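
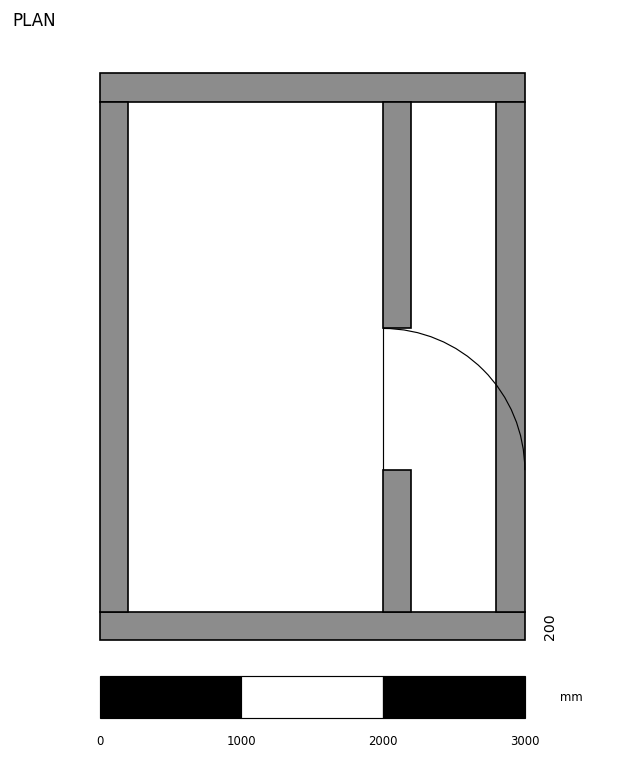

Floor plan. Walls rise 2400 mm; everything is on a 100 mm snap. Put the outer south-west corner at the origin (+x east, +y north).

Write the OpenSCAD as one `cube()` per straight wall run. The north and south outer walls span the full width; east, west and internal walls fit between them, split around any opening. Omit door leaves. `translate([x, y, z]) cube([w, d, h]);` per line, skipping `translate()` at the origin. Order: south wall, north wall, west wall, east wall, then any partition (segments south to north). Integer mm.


cube([3000, 200, 2400]);
translate([0, 3800, 0]) cube([3000, 200, 2400]);
translate([0, 200, 0]) cube([200, 3600, 2400]);
translate([2800, 200, 0]) cube([200, 3600, 2400]);
translate([2000, 200, 0]) cube([200, 1000, 2400]);
translate([2000, 2200, 0]) cube([200, 1600, 2400]);


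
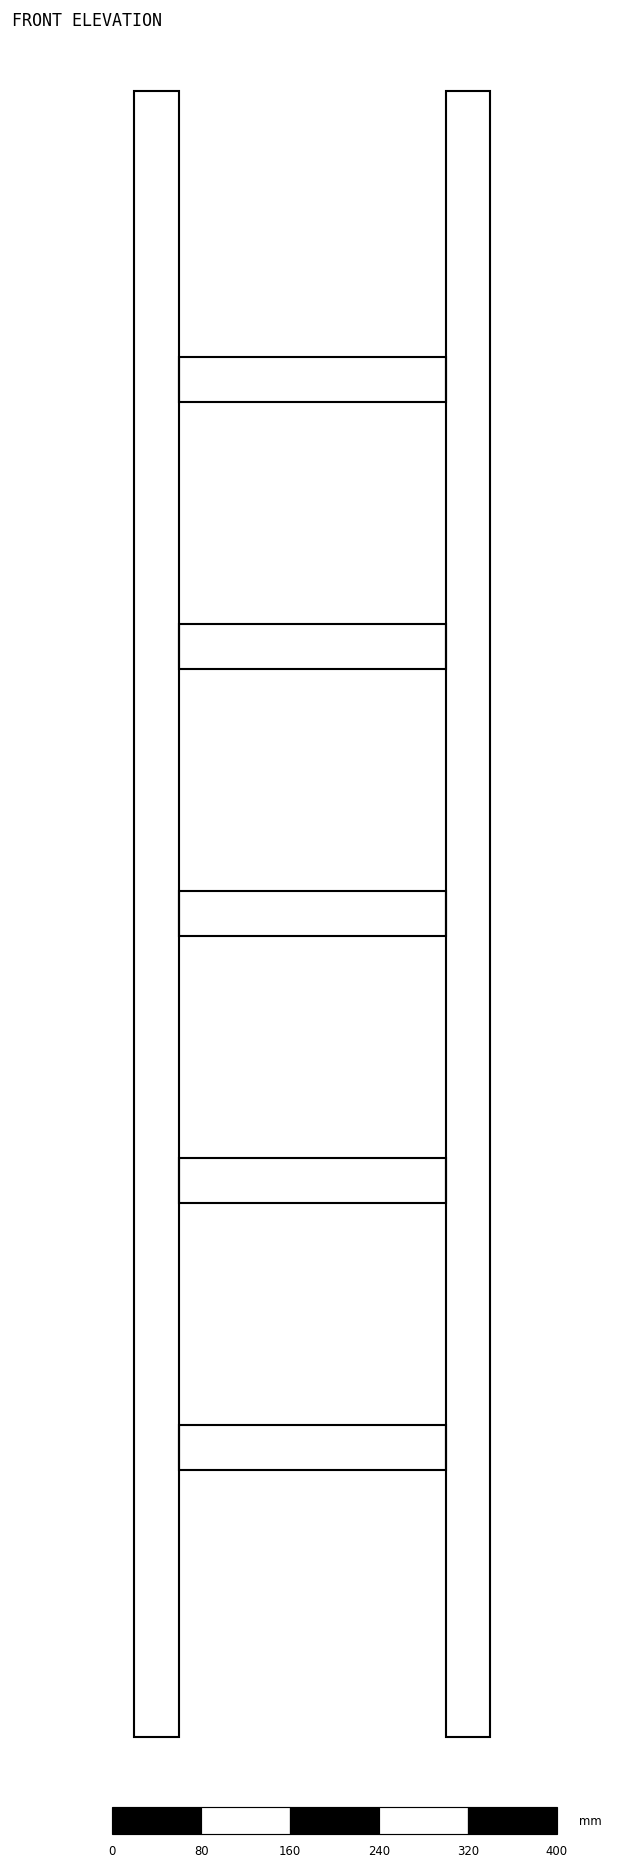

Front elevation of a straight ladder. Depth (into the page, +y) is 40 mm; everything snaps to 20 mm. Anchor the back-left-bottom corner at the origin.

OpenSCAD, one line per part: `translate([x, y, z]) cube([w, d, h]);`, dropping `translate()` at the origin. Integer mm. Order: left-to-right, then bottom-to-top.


cube([40, 40, 1480]);
translate([40, 0, 240]) cube([240, 40, 40]);
translate([40, 0, 480]) cube([240, 40, 40]);
translate([40, 0, 720]) cube([240, 40, 40]);
translate([40, 0, 960]) cube([240, 40, 40]);
translate([40, 0, 1200]) cube([240, 40, 40]);
translate([280, 0, 0]) cube([40, 40, 1480]);


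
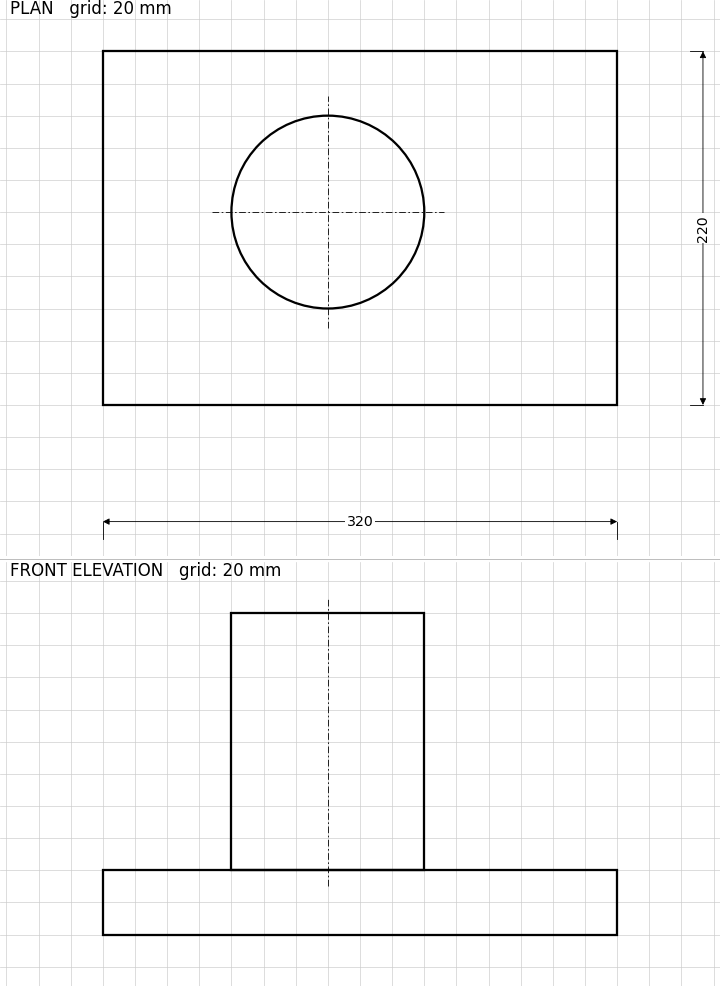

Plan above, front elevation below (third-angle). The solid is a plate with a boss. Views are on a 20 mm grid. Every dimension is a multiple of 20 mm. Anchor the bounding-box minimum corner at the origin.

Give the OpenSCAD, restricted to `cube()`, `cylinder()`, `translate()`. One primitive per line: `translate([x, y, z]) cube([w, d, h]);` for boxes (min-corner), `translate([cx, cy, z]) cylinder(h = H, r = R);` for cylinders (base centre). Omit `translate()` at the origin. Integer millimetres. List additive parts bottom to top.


cube([320, 220, 40]);
translate([140, 120, 40]) cylinder(h = 160, r = 60);


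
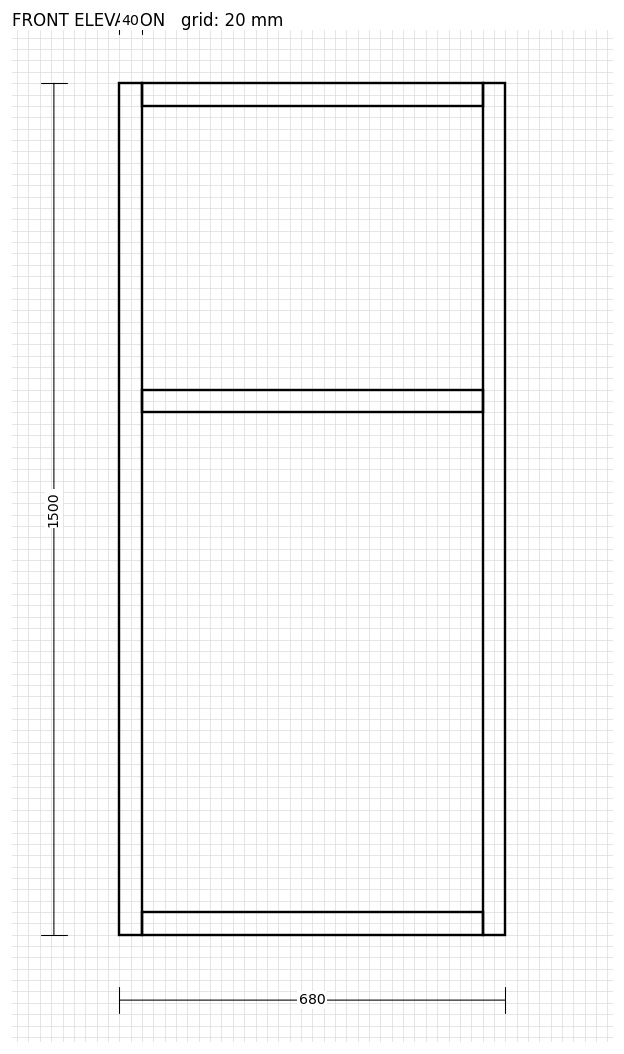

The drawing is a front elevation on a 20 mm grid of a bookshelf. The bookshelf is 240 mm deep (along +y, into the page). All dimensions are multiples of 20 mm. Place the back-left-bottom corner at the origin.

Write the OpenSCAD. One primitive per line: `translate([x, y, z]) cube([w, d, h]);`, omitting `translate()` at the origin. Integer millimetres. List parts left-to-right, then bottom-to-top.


cube([40, 240, 1500]);
translate([40, 0, 0]) cube([600, 240, 40]);
translate([40, 0, 920]) cube([600, 240, 40]);
translate([40, 0, 1460]) cube([600, 240, 40]);
translate([640, 0, 0]) cube([40, 240, 1500]);


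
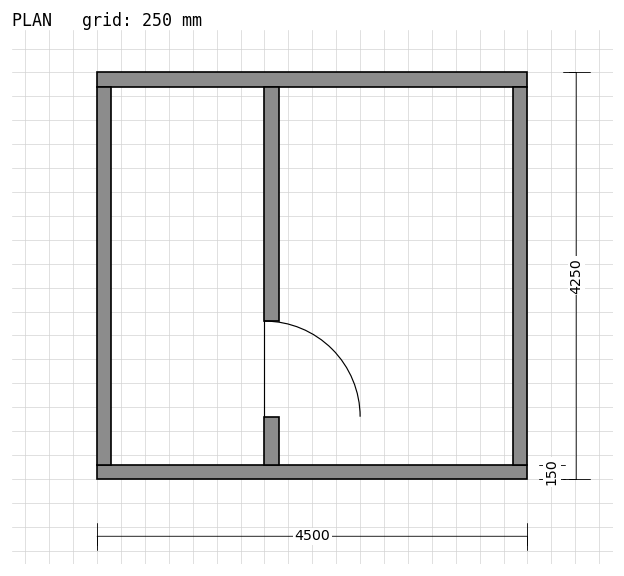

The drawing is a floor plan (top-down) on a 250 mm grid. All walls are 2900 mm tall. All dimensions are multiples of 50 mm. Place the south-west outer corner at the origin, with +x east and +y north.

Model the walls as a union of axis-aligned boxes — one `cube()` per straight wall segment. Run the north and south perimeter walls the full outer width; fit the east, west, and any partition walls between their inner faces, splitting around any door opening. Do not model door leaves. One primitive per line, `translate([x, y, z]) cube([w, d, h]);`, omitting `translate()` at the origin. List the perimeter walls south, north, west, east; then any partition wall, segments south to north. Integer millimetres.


cube([4500, 150, 2900]);
translate([0, 4100, 0]) cube([4500, 150, 2900]);
translate([0, 150, 0]) cube([150, 3950, 2900]);
translate([4350, 150, 0]) cube([150, 3950, 2900]);
translate([1750, 150, 0]) cube([150, 500, 2900]);
translate([1750, 1650, 0]) cube([150, 2450, 2900]);


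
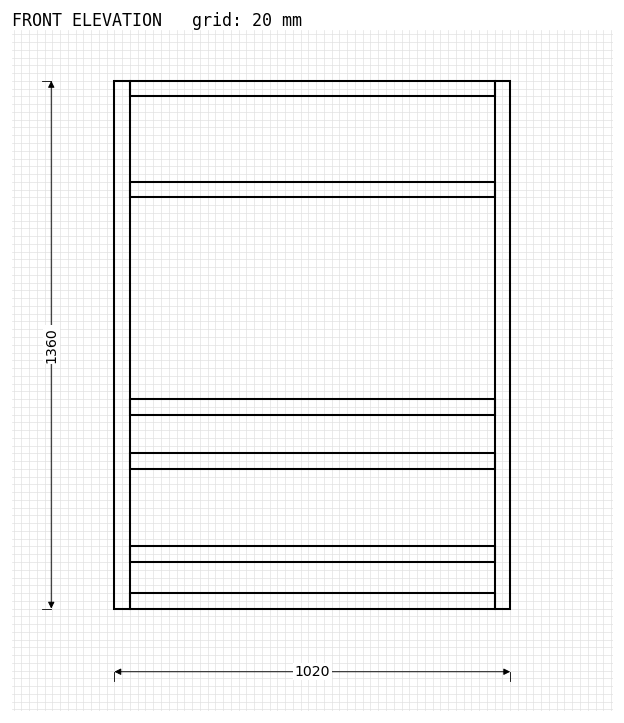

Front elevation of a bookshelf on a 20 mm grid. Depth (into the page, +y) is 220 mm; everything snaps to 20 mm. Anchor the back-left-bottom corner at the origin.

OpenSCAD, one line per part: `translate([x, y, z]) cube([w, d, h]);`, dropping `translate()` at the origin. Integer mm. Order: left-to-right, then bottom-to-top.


cube([40, 220, 1360]);
translate([40, 0, 0]) cube([940, 220, 40]);
translate([40, 0, 120]) cube([940, 220, 40]);
translate([40, 0, 360]) cube([940, 220, 40]);
translate([40, 0, 500]) cube([940, 220, 40]);
translate([40, 0, 1060]) cube([940, 220, 40]);
translate([40, 0, 1320]) cube([940, 220, 40]);
translate([980, 0, 0]) cube([40, 220, 1360]);


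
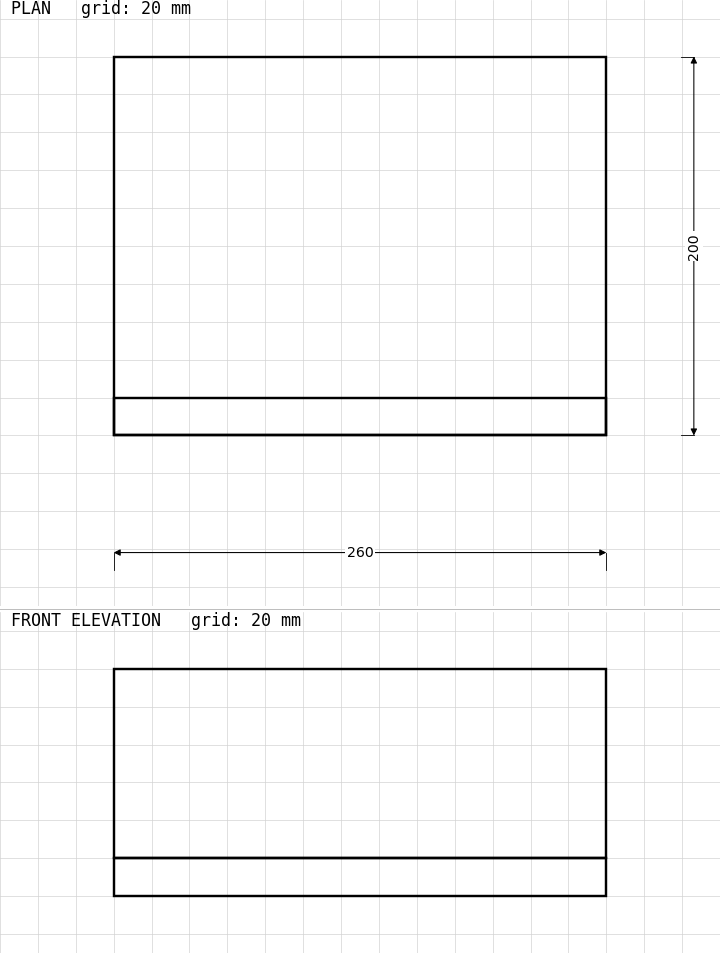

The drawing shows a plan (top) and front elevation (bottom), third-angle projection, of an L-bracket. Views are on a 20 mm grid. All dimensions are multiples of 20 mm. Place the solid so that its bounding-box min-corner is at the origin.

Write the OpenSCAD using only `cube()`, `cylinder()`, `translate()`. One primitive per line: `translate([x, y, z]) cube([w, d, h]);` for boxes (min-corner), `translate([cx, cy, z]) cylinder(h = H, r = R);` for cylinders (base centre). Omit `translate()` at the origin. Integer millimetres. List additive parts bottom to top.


cube([260, 200, 20]);
translate([0, 0, 20]) cube([260, 20, 100]);


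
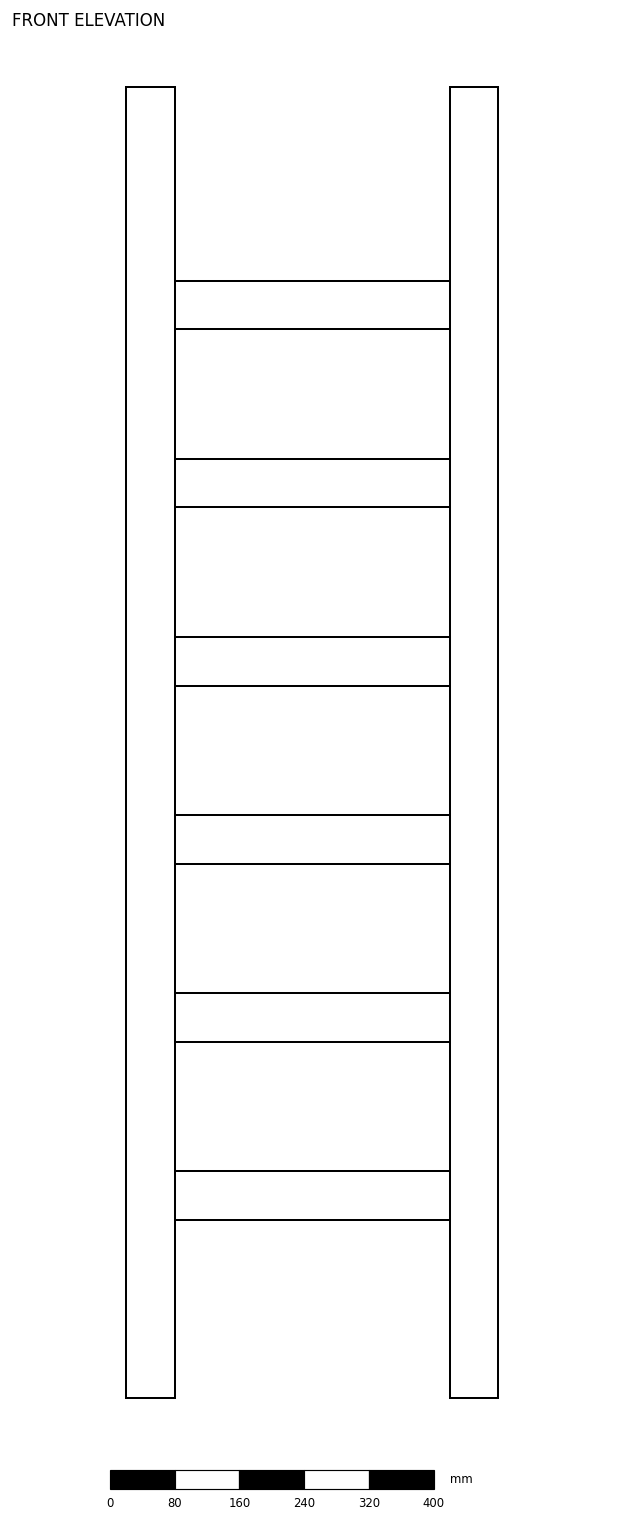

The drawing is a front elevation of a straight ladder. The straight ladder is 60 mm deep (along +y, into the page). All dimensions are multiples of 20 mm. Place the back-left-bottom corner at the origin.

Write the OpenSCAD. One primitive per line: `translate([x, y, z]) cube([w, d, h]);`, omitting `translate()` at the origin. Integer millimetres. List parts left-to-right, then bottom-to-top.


cube([60, 60, 1620]);
translate([60, 0, 220]) cube([340, 60, 60]);
translate([60, 0, 440]) cube([340, 60, 60]);
translate([60, 0, 660]) cube([340, 60, 60]);
translate([60, 0, 880]) cube([340, 60, 60]);
translate([60, 0, 1100]) cube([340, 60, 60]);
translate([60, 0, 1320]) cube([340, 60, 60]);
translate([400, 0, 0]) cube([60, 60, 1620]);


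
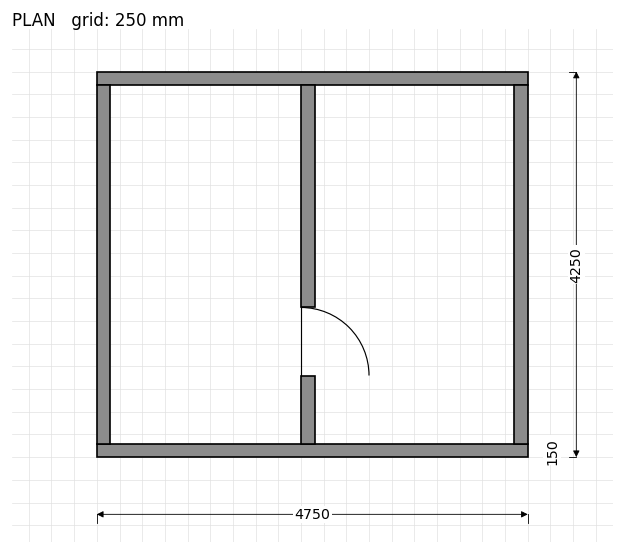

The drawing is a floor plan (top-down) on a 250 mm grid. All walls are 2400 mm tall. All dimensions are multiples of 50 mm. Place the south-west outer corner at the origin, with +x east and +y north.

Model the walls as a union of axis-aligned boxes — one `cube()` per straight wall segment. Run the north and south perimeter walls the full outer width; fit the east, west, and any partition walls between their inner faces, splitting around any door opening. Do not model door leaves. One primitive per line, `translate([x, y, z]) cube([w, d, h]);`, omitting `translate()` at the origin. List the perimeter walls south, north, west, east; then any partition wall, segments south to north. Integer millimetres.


cube([4750, 150, 2400]);
translate([0, 4100, 0]) cube([4750, 150, 2400]);
translate([0, 150, 0]) cube([150, 3950, 2400]);
translate([4600, 150, 0]) cube([150, 3950, 2400]);
translate([2250, 150, 0]) cube([150, 750, 2400]);
translate([2250, 1650, 0]) cube([150, 2450, 2400]);


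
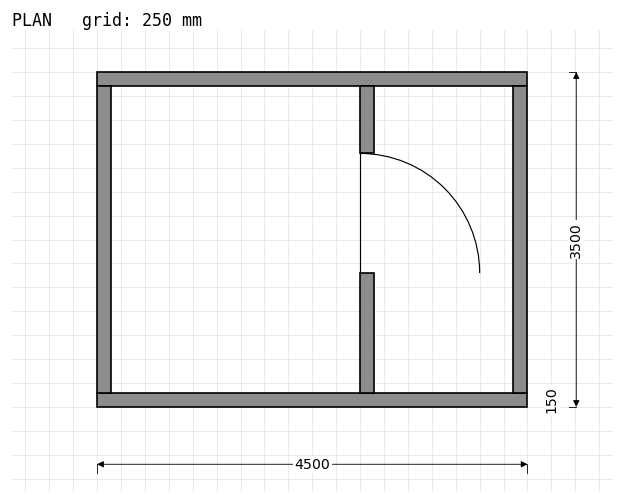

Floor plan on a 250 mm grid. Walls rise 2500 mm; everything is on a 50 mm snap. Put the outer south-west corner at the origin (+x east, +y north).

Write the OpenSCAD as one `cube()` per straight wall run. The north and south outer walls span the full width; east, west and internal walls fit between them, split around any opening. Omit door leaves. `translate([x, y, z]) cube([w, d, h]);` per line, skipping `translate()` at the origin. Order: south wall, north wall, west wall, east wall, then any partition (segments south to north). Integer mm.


cube([4500, 150, 2500]);
translate([0, 3350, 0]) cube([4500, 150, 2500]);
translate([0, 150, 0]) cube([150, 3200, 2500]);
translate([4350, 150, 0]) cube([150, 3200, 2500]);
translate([2750, 150, 0]) cube([150, 1250, 2500]);
translate([2750, 2650, 0]) cube([150, 700, 2500]);


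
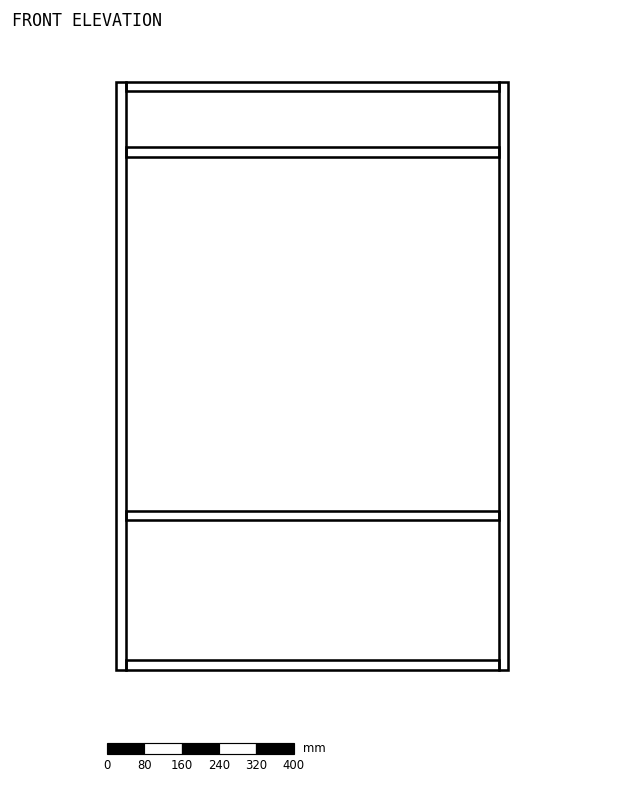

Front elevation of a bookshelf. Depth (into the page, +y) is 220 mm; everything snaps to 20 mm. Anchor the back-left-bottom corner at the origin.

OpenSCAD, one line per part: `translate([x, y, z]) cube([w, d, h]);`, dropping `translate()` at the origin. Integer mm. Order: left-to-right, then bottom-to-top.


cube([20, 220, 1260]);
translate([20, 0, 0]) cube([800, 220, 20]);
translate([20, 0, 320]) cube([800, 220, 20]);
translate([20, 0, 1100]) cube([800, 220, 20]);
translate([20, 0, 1240]) cube([800, 220, 20]);
translate([820, 0, 0]) cube([20, 220, 1260]);


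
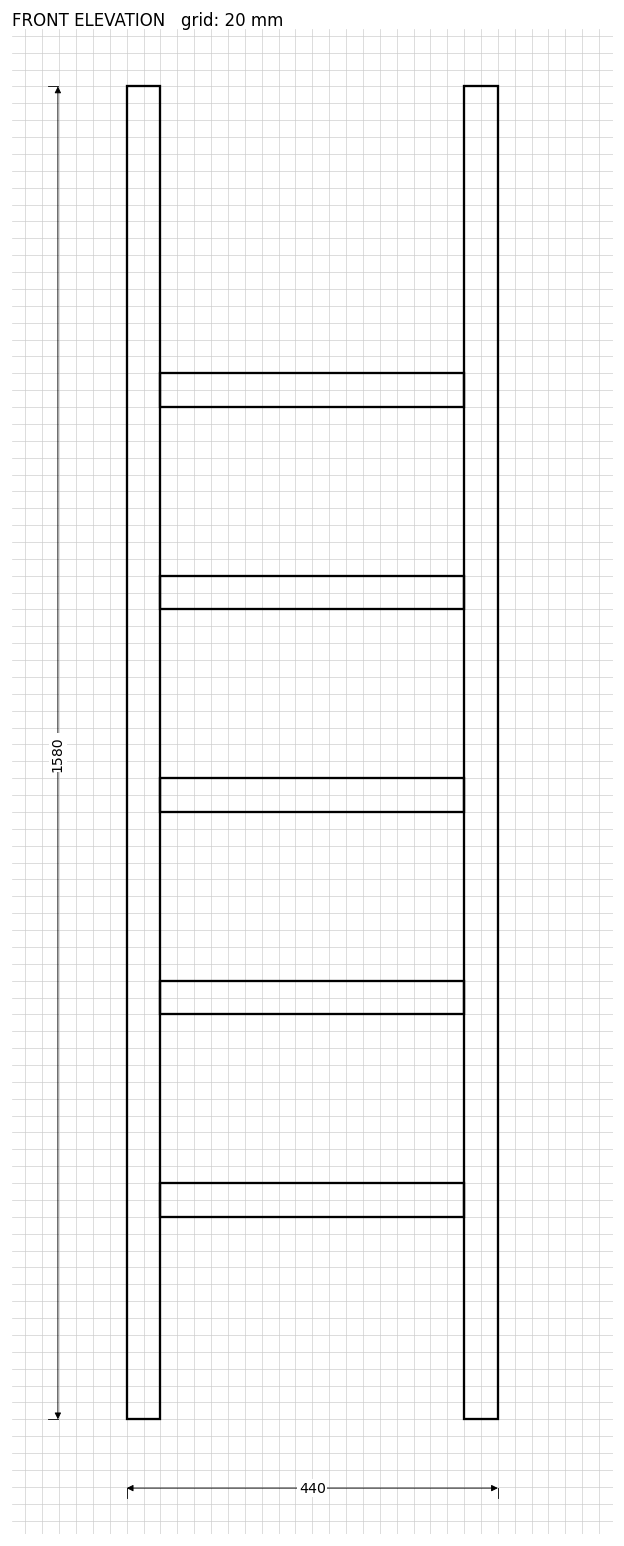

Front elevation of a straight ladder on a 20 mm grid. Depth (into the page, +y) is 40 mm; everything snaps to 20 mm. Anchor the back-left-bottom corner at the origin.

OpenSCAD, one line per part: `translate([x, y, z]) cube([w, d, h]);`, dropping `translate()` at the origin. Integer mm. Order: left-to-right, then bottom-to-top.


cube([40, 40, 1580]);
translate([40, 0, 240]) cube([360, 40, 40]);
translate([40, 0, 480]) cube([360, 40, 40]);
translate([40, 0, 720]) cube([360, 40, 40]);
translate([40, 0, 960]) cube([360, 40, 40]);
translate([40, 0, 1200]) cube([360, 40, 40]);
translate([400, 0, 0]) cube([40, 40, 1580]);


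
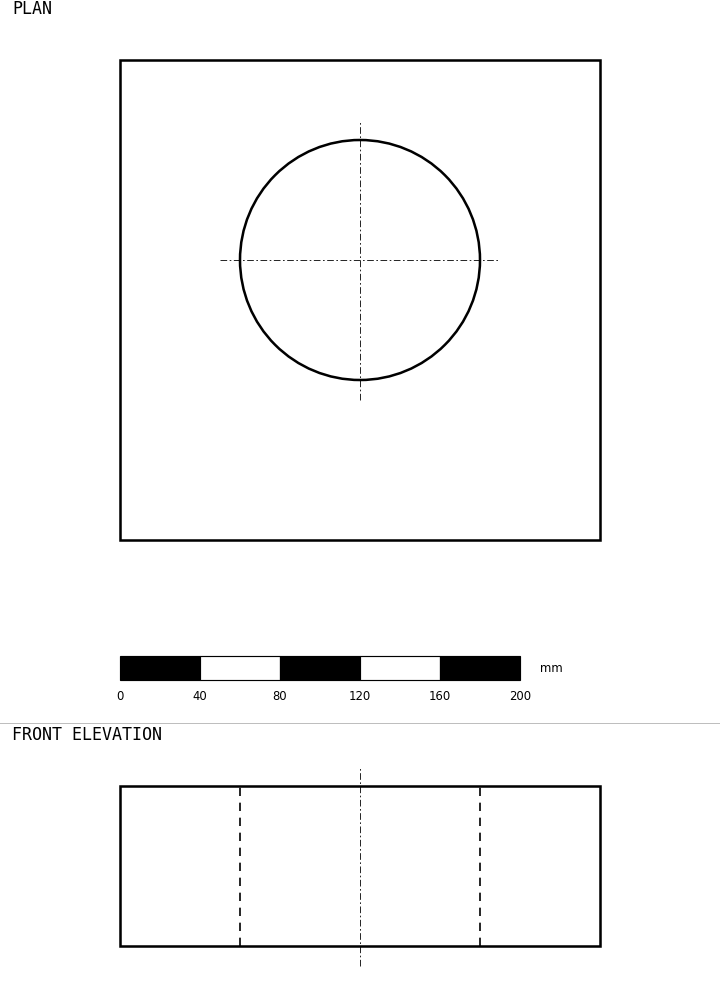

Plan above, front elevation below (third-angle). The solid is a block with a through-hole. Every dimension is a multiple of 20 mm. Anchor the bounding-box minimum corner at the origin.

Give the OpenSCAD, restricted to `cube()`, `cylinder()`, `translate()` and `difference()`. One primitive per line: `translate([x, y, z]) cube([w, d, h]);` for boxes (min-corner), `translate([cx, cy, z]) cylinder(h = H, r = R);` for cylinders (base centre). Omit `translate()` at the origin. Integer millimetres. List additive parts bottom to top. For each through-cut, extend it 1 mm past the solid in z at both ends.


difference() {
  cube([240, 240, 80]);
  translate([120, 140, -1]) cylinder(h = 82, r = 60);
}


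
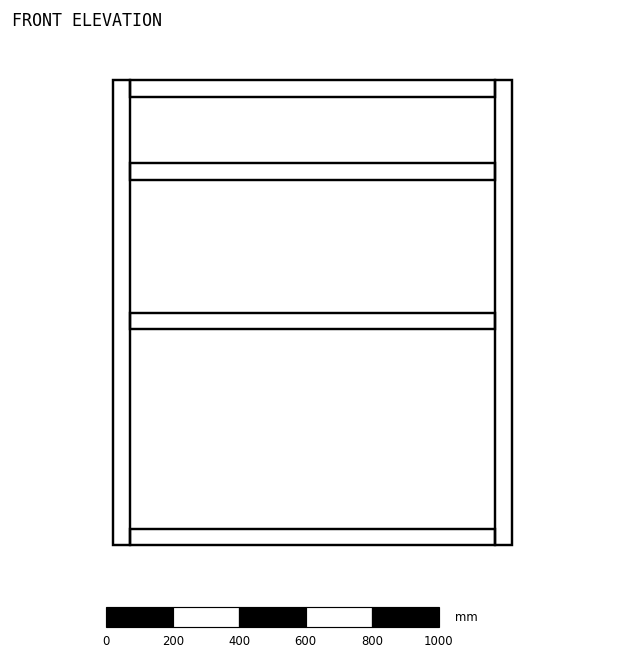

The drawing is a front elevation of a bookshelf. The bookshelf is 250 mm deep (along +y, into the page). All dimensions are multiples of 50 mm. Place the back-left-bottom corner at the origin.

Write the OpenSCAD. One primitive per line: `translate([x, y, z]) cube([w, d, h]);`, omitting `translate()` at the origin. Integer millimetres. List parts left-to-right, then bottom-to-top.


cube([50, 250, 1400]);
translate([50, 0, 0]) cube([1100, 250, 50]);
translate([50, 0, 650]) cube([1100, 250, 50]);
translate([50, 0, 1100]) cube([1100, 250, 50]);
translate([50, 0, 1350]) cube([1100, 250, 50]);
translate([1150, 0, 0]) cube([50, 250, 1400]);


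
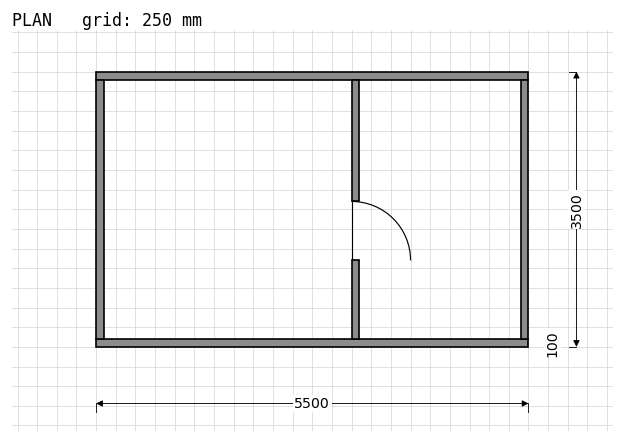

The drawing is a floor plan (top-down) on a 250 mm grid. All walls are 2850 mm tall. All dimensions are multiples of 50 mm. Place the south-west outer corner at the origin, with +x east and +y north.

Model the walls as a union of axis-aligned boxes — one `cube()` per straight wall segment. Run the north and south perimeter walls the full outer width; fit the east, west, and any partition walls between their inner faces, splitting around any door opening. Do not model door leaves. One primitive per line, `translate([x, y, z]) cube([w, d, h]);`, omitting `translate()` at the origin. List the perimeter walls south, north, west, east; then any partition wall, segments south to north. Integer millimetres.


cube([5500, 100, 2850]);
translate([0, 3400, 0]) cube([5500, 100, 2850]);
translate([0, 100, 0]) cube([100, 3300, 2850]);
translate([5400, 100, 0]) cube([100, 3300, 2850]);
translate([3250, 100, 0]) cube([100, 1000, 2850]);
translate([3250, 1850, 0]) cube([100, 1550, 2850]);


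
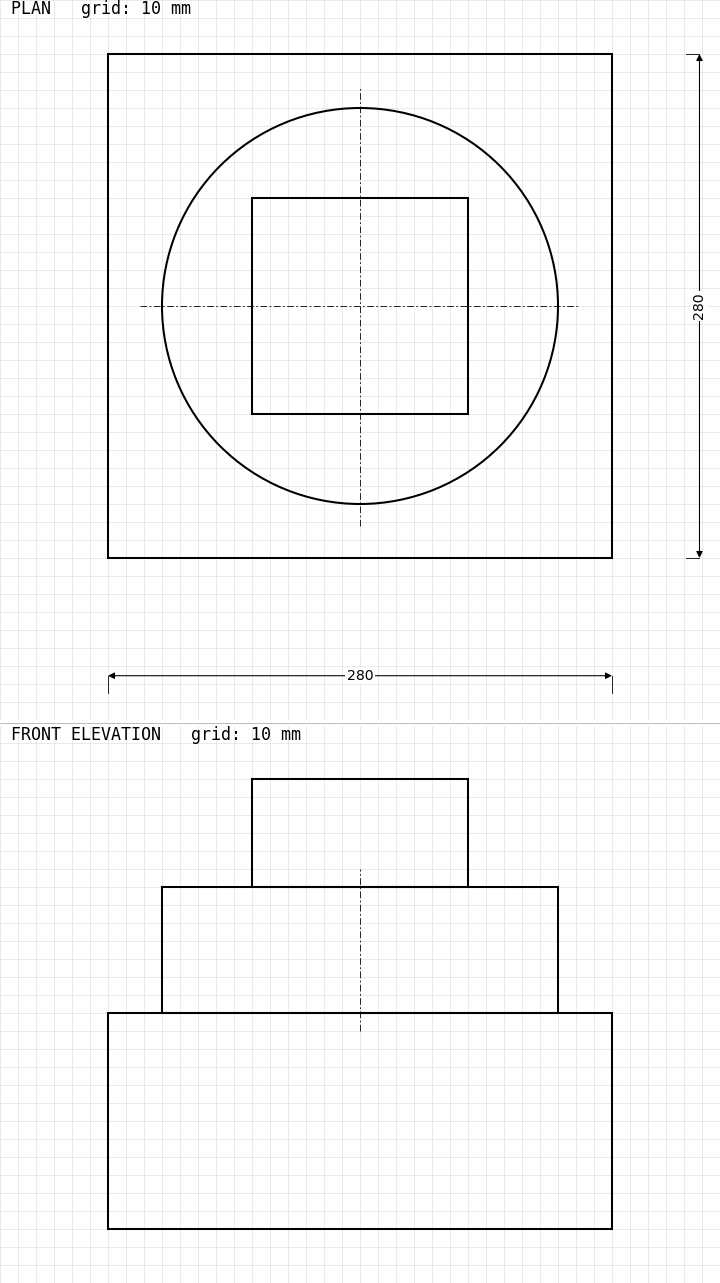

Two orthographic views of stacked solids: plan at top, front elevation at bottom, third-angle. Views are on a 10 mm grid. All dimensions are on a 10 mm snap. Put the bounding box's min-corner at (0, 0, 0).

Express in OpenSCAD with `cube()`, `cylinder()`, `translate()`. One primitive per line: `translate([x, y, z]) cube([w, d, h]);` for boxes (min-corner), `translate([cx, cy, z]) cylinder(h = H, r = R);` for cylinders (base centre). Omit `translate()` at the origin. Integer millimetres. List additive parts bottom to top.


cube([280, 280, 120]);
translate([140, 140, 120]) cylinder(h = 70, r = 110);
translate([80, 80, 190]) cube([120, 120, 60]);


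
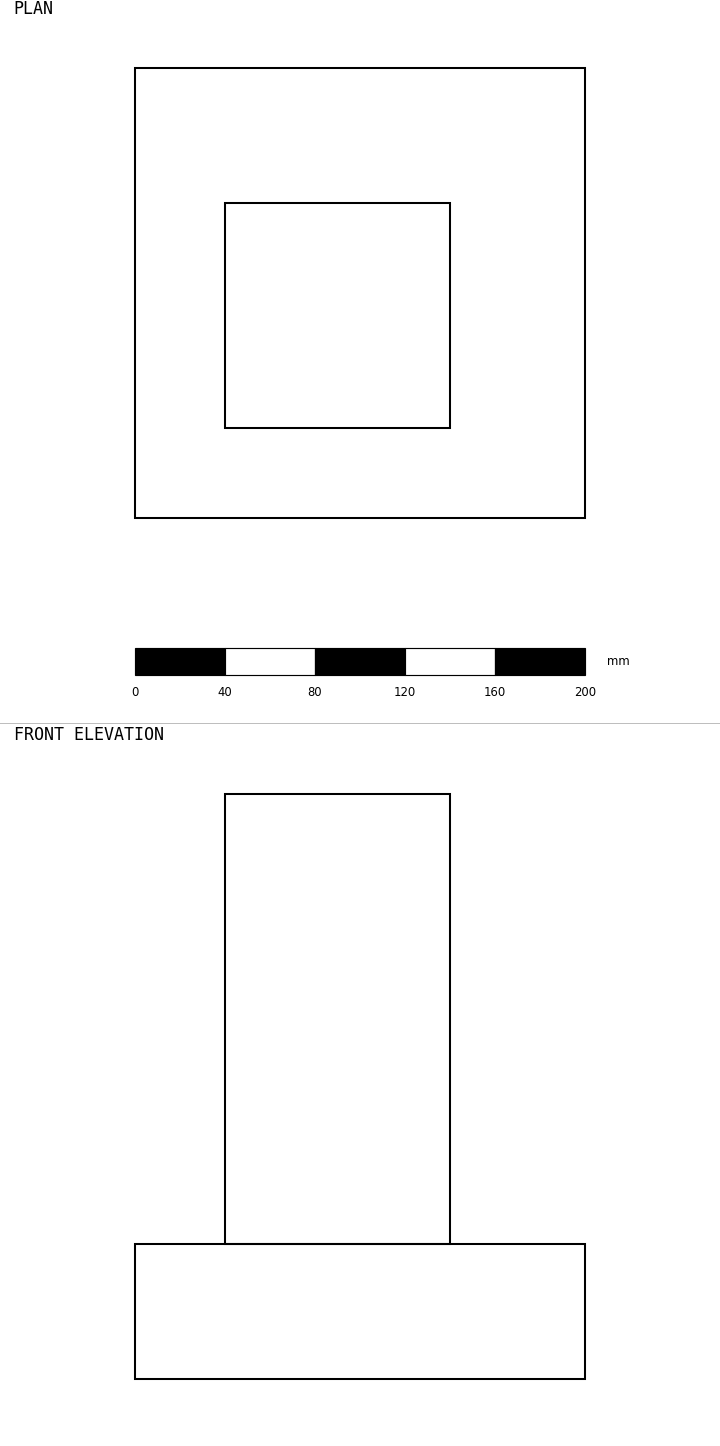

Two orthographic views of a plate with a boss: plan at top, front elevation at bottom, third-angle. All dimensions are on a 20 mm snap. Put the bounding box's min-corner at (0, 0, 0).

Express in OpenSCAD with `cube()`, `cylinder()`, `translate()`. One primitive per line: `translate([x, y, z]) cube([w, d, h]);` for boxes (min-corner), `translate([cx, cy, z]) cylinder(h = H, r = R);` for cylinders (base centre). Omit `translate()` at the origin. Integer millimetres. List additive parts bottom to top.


cube([200, 200, 60]);
translate([40, 40, 60]) cube([100, 100, 200]);


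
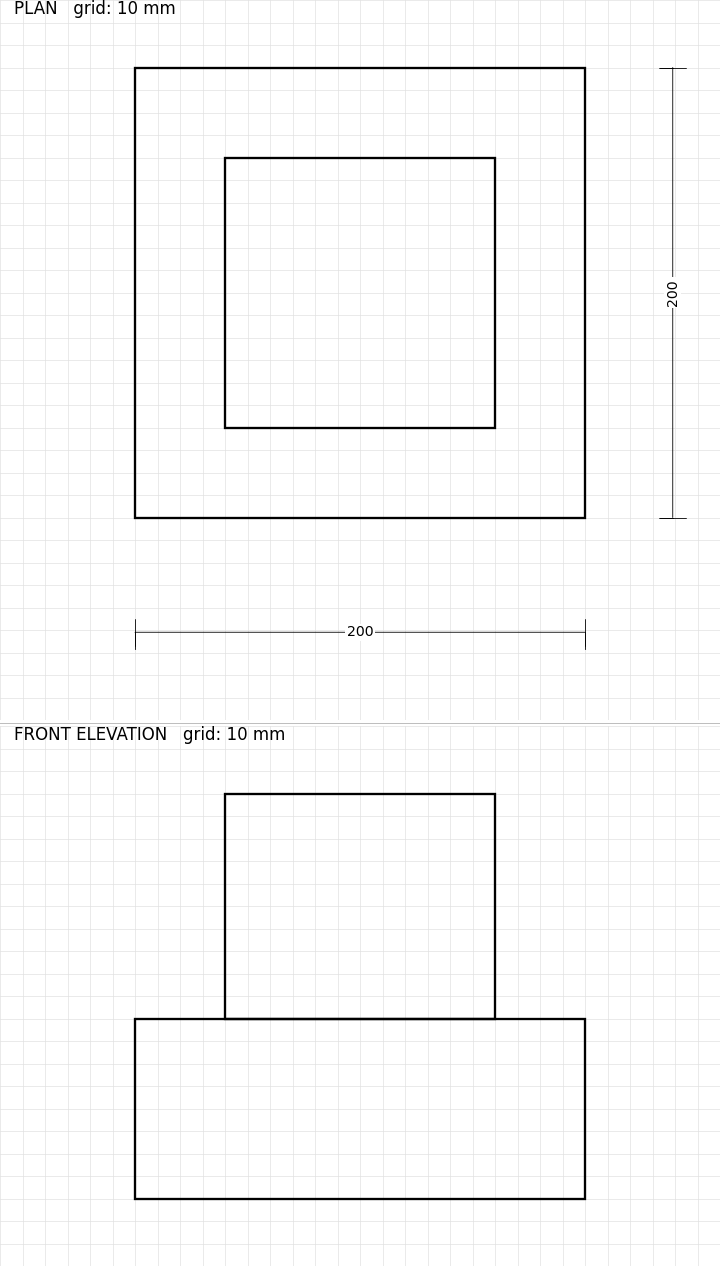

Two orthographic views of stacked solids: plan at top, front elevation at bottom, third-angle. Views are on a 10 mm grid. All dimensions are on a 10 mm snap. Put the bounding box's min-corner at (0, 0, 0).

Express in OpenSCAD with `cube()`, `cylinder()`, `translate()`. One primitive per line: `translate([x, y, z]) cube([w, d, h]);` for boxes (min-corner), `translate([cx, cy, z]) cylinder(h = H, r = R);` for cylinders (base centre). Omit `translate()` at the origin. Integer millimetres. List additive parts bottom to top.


cube([200, 200, 80]);
translate([40, 40, 80]) cube([120, 120, 100]);


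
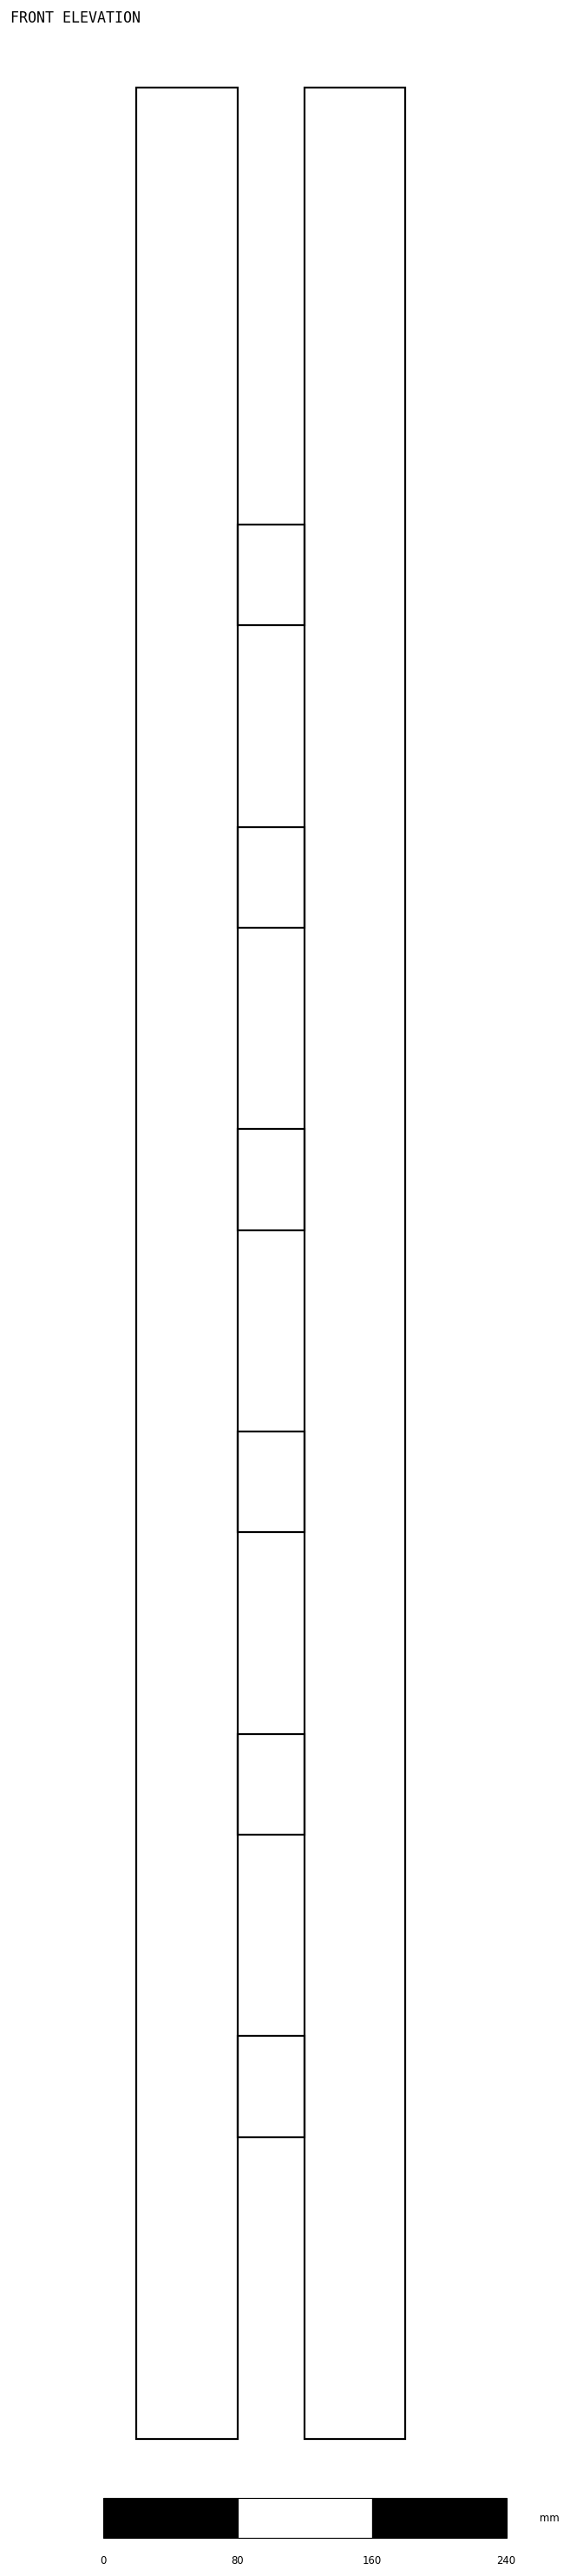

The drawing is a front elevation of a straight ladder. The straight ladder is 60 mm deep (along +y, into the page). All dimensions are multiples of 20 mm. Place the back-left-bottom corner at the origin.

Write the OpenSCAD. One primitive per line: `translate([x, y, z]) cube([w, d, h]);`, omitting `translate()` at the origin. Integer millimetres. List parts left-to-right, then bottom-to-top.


cube([60, 60, 1400]);
translate([60, 0, 180]) cube([40, 60, 60]);
translate([60, 0, 360]) cube([40, 60, 60]);
translate([60, 0, 540]) cube([40, 60, 60]);
translate([60, 0, 720]) cube([40, 60, 60]);
translate([60, 0, 900]) cube([40, 60, 60]);
translate([60, 0, 1080]) cube([40, 60, 60]);
translate([100, 0, 0]) cube([60, 60, 1400]);


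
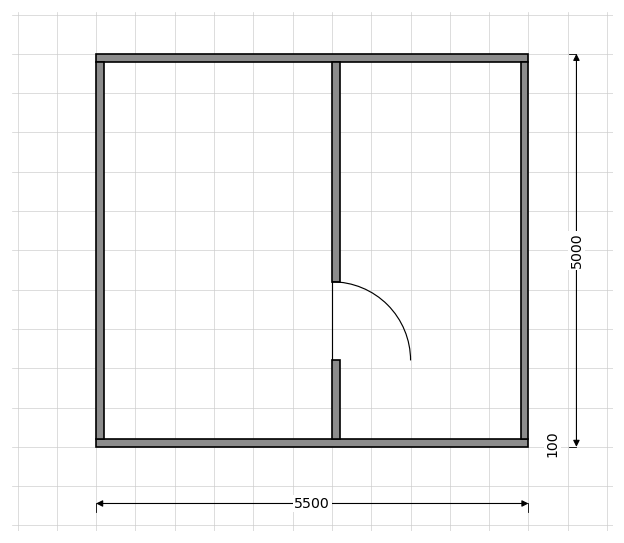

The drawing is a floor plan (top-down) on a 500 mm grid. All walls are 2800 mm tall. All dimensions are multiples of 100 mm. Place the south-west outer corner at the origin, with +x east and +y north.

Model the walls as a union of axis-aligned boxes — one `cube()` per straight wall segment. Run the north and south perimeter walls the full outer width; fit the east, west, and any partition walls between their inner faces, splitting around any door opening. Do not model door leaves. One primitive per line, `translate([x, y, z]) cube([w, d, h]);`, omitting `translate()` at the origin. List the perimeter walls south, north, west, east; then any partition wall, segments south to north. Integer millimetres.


cube([5500, 100, 2800]);
translate([0, 4900, 0]) cube([5500, 100, 2800]);
translate([0, 100, 0]) cube([100, 4800, 2800]);
translate([5400, 100, 0]) cube([100, 4800, 2800]);
translate([3000, 100, 0]) cube([100, 1000, 2800]);
translate([3000, 2100, 0]) cube([100, 2800, 2800]);


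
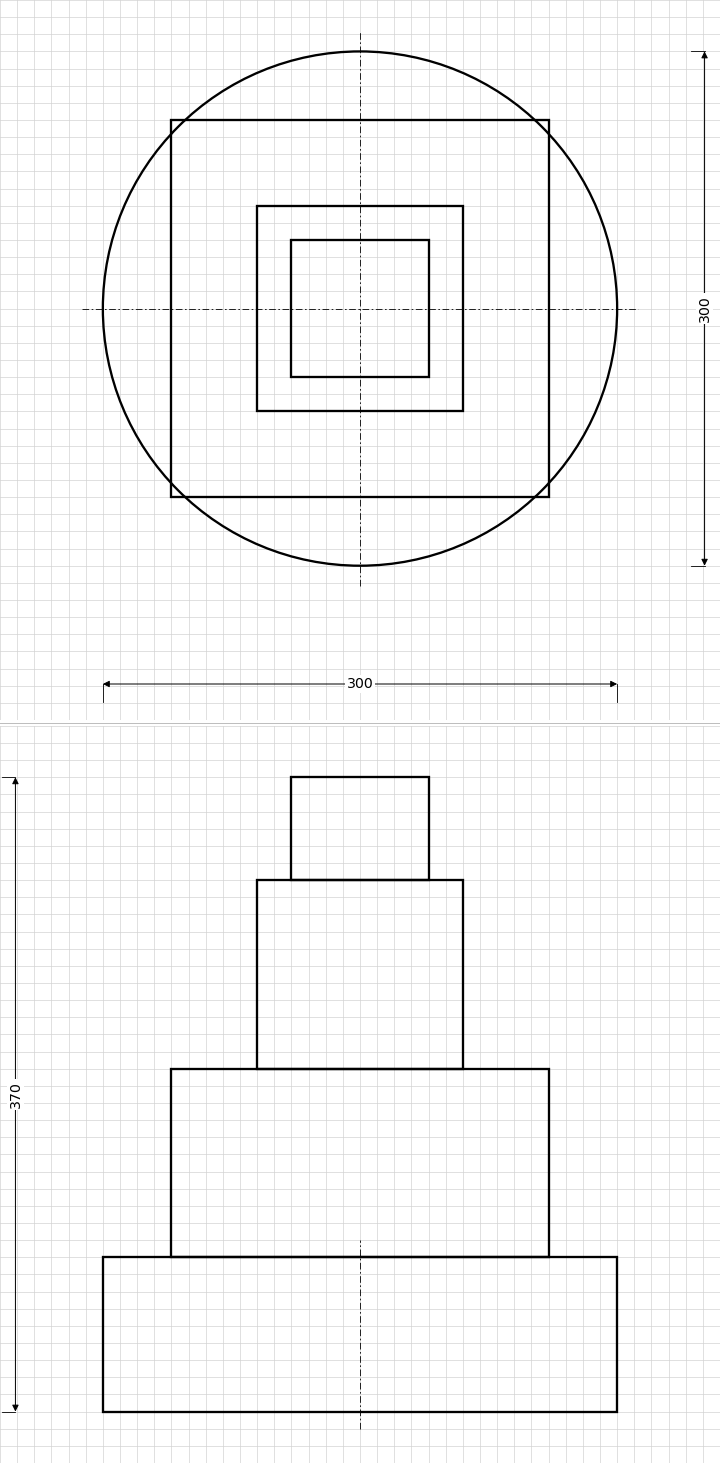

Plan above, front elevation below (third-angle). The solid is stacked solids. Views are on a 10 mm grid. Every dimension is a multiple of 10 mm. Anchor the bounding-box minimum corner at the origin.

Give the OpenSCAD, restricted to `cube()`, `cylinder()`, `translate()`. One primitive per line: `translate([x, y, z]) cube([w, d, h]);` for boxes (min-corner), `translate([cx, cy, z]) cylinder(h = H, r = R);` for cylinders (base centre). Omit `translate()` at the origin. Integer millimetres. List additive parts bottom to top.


translate([150, 150, 0]) cylinder(h = 90, r = 150);
translate([40, 40, 90]) cube([220, 220, 110]);
translate([90, 90, 200]) cube([120, 120, 110]);
translate([110, 110, 310]) cube([80, 80, 60]);


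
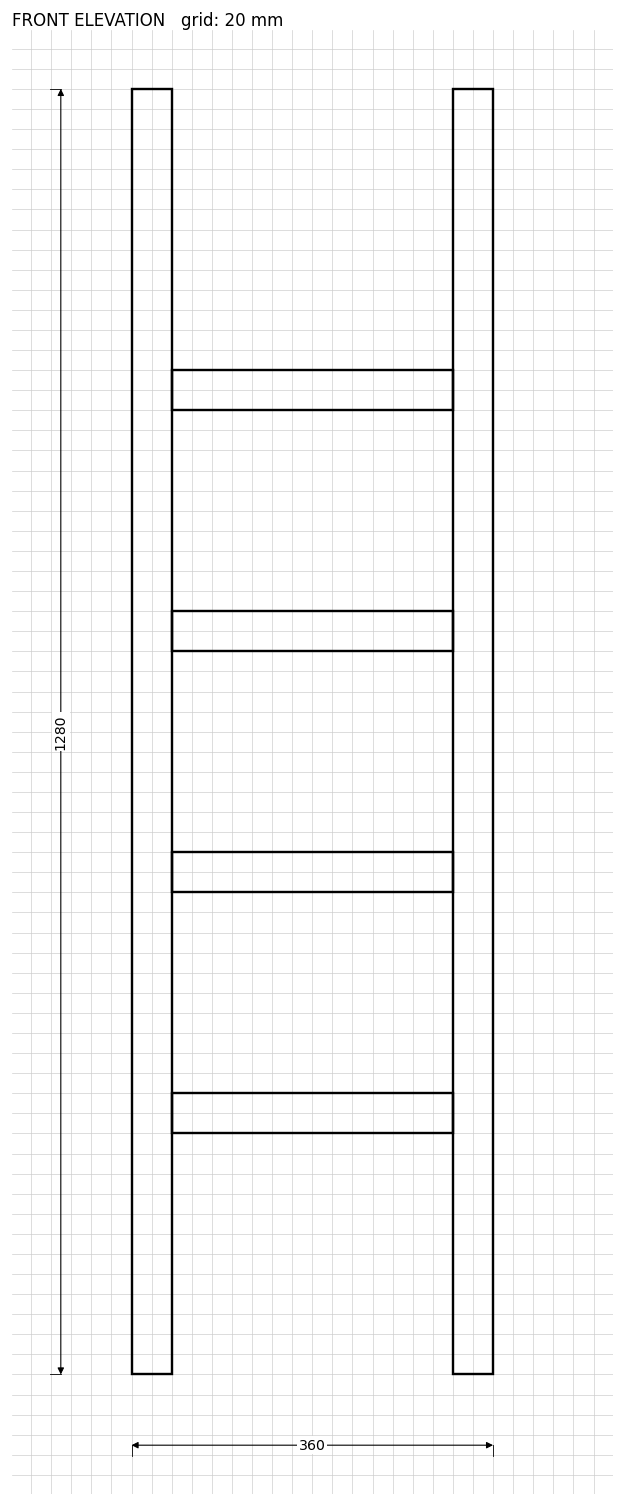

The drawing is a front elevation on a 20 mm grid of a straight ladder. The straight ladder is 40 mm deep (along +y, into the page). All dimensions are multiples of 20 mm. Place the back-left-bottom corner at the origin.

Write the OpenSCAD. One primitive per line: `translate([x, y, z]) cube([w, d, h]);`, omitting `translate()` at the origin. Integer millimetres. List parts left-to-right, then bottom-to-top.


cube([40, 40, 1280]);
translate([40, 0, 240]) cube([280, 40, 40]);
translate([40, 0, 480]) cube([280, 40, 40]);
translate([40, 0, 720]) cube([280, 40, 40]);
translate([40, 0, 960]) cube([280, 40, 40]);
translate([320, 0, 0]) cube([40, 40, 1280]);


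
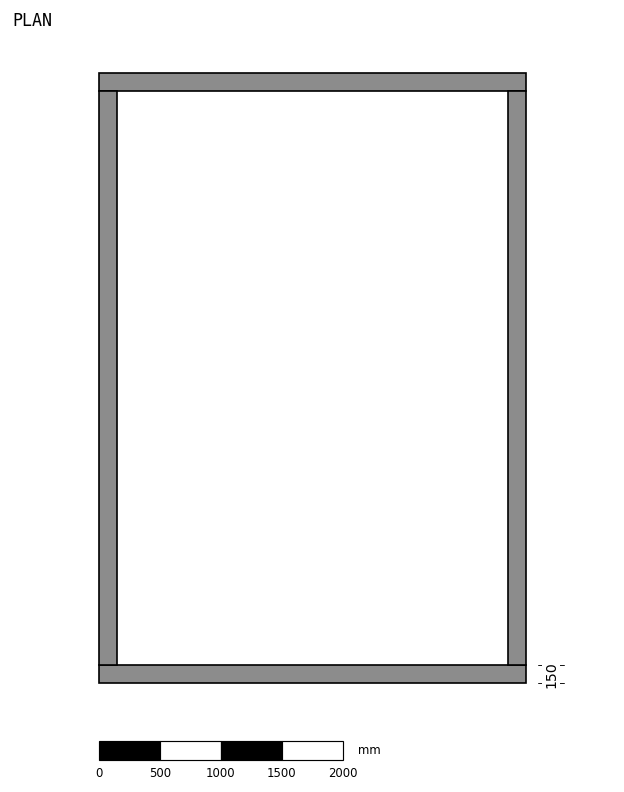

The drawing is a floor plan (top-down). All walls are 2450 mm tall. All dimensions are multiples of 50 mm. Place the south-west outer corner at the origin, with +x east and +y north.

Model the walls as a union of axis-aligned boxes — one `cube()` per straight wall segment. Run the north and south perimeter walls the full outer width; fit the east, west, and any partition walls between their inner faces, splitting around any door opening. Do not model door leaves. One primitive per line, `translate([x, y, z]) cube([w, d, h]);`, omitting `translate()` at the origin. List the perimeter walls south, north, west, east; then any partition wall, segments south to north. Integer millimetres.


cube([3500, 150, 2450]);
translate([0, 4850, 0]) cube([3500, 150, 2450]);
translate([0, 150, 0]) cube([150, 4700, 2450]);
translate([3350, 150, 0]) cube([150, 4700, 2450]);


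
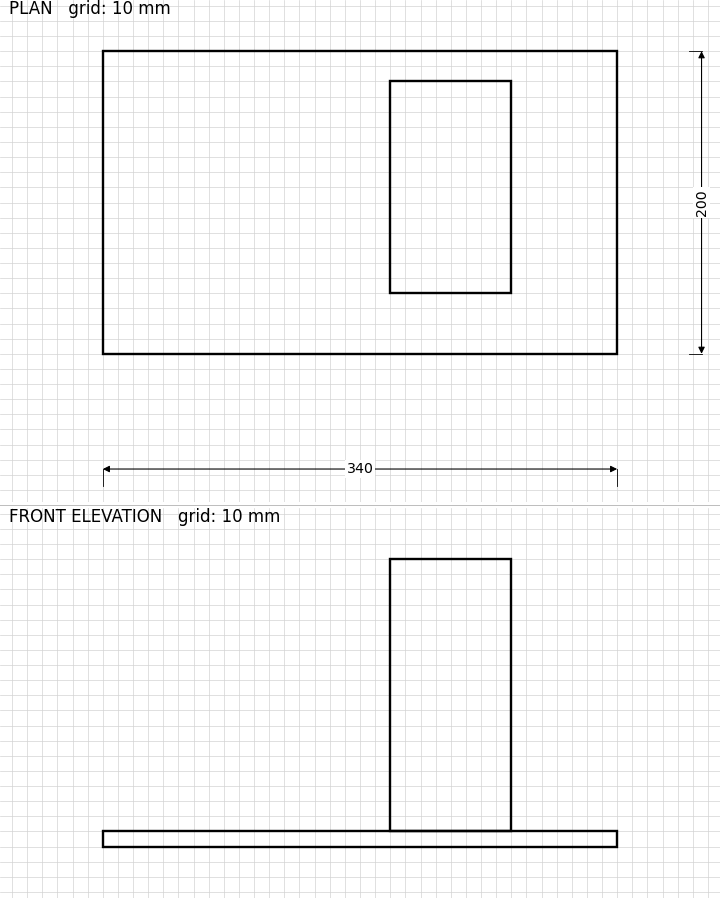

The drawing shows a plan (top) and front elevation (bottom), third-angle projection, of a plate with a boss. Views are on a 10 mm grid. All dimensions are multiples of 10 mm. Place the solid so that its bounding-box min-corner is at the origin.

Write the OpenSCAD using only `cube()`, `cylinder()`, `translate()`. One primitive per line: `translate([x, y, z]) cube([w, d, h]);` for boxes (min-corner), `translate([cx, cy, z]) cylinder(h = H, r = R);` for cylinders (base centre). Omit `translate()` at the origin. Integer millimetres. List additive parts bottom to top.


cube([340, 200, 10]);
translate([190, 40, 10]) cube([80, 140, 180]);


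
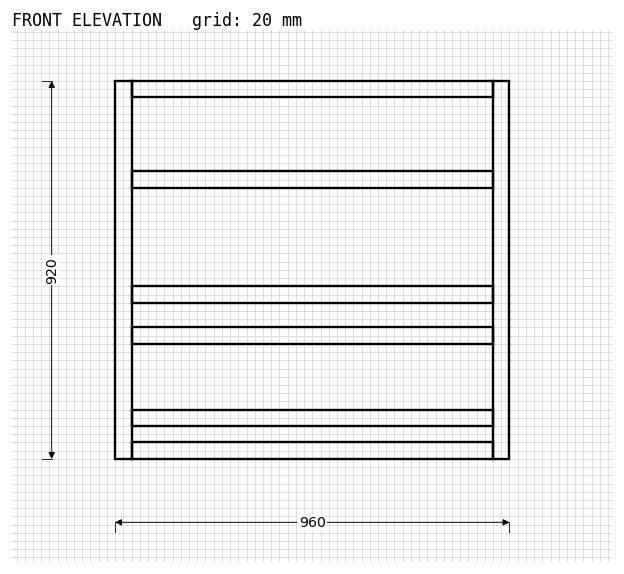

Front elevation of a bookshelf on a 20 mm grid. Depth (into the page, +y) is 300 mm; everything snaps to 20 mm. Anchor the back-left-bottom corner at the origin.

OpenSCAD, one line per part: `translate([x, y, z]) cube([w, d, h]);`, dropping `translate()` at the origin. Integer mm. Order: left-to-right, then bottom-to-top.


cube([40, 300, 920]);
translate([40, 0, 0]) cube([880, 300, 40]);
translate([40, 0, 80]) cube([880, 300, 40]);
translate([40, 0, 280]) cube([880, 300, 40]);
translate([40, 0, 380]) cube([880, 300, 40]);
translate([40, 0, 660]) cube([880, 300, 40]);
translate([40, 0, 880]) cube([880, 300, 40]);
translate([920, 0, 0]) cube([40, 300, 920]);


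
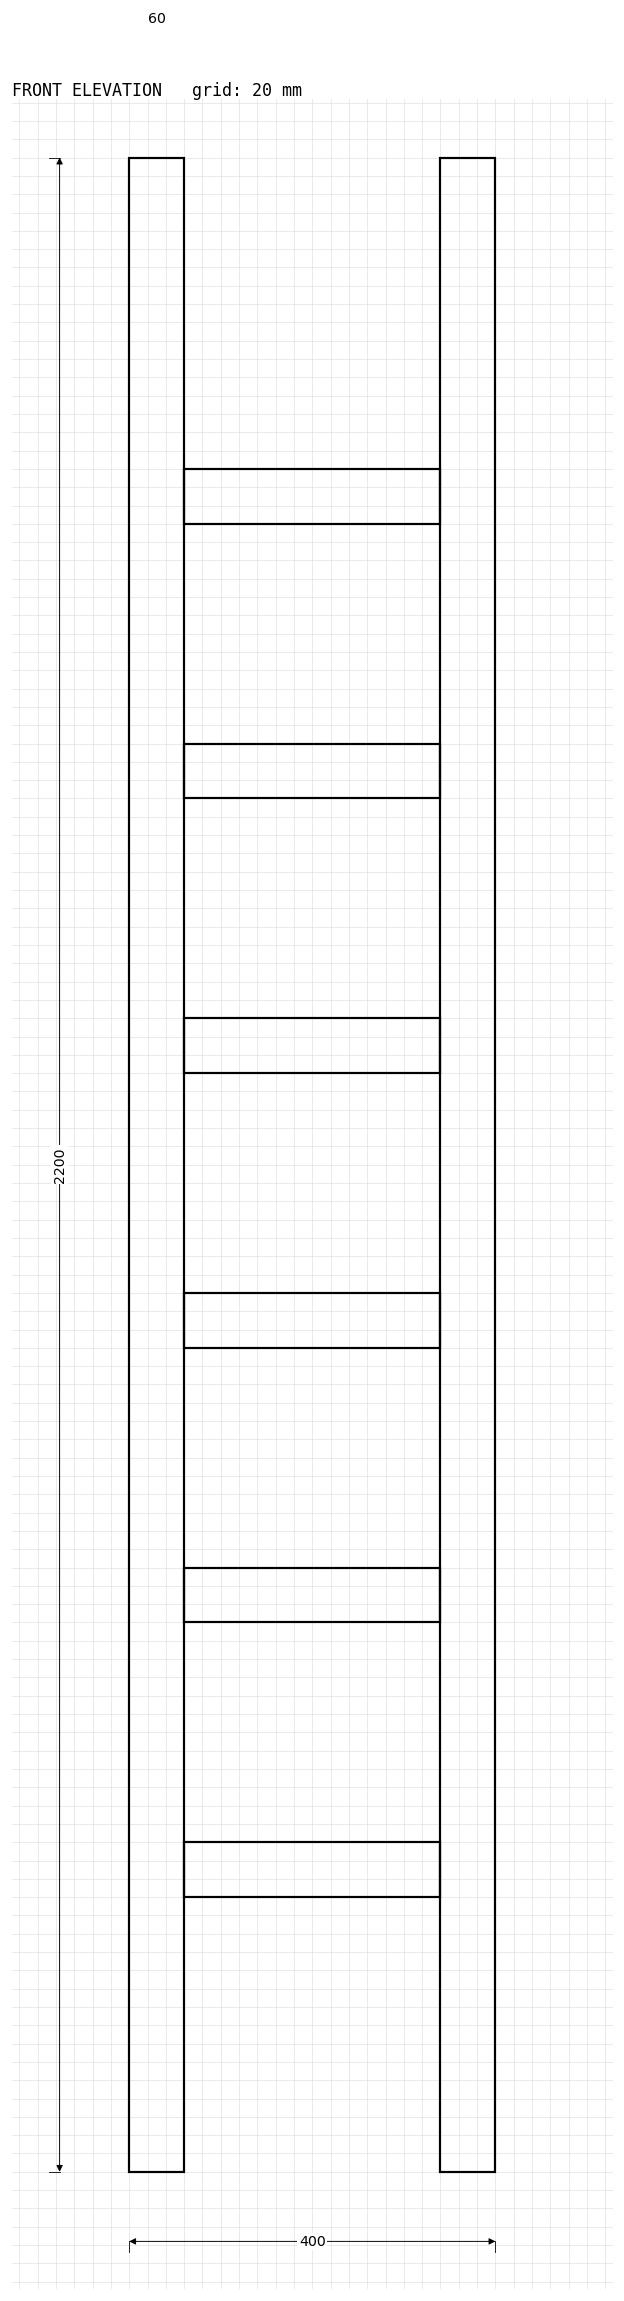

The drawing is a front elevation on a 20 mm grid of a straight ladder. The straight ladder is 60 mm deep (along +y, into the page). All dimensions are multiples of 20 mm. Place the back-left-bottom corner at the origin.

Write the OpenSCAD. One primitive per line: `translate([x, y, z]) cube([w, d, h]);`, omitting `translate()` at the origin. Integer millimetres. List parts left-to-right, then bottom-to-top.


cube([60, 60, 2200]);
translate([60, 0, 300]) cube([280, 60, 60]);
translate([60, 0, 600]) cube([280, 60, 60]);
translate([60, 0, 900]) cube([280, 60, 60]);
translate([60, 0, 1200]) cube([280, 60, 60]);
translate([60, 0, 1500]) cube([280, 60, 60]);
translate([60, 0, 1800]) cube([280, 60, 60]);
translate([340, 0, 0]) cube([60, 60, 2200]);


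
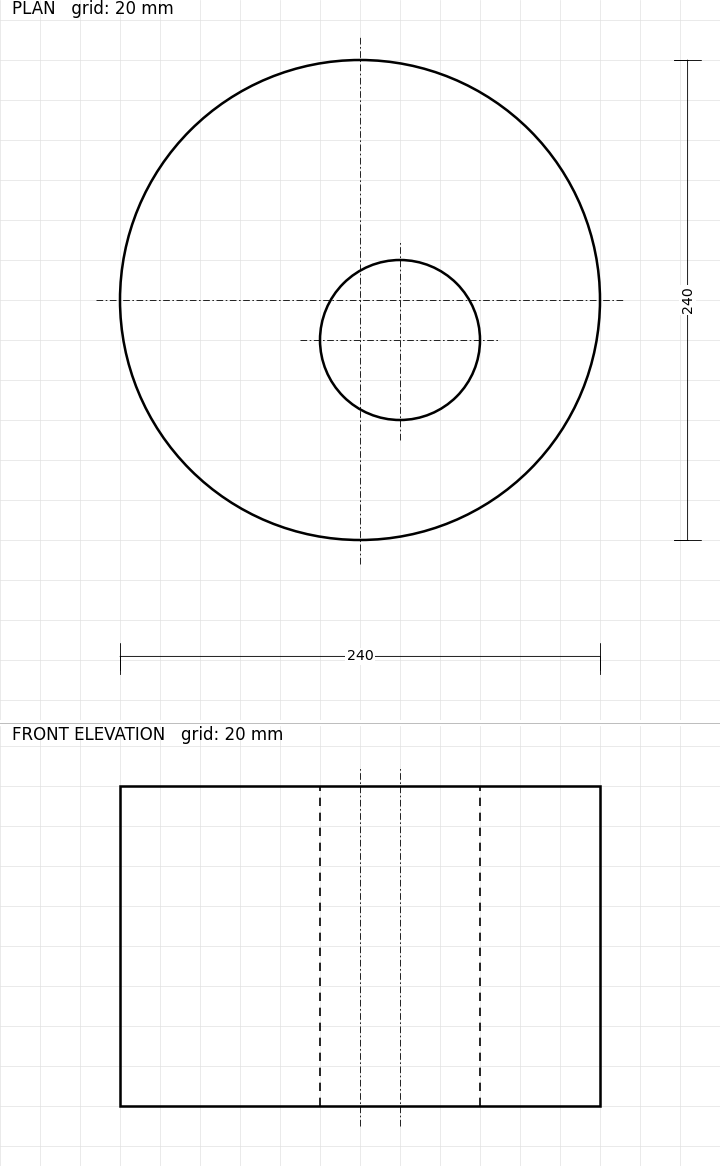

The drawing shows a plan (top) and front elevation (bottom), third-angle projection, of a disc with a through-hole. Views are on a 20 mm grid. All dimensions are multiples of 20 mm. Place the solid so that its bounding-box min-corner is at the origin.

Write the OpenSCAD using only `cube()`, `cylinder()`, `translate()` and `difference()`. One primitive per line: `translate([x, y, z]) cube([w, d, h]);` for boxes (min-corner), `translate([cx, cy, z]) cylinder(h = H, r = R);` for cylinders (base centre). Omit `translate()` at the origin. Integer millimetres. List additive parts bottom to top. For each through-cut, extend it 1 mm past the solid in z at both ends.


difference() {
  translate([120, 120, 0]) cylinder(h = 160, r = 120);
  translate([140, 100, -1]) cylinder(h = 162, r = 40);
}


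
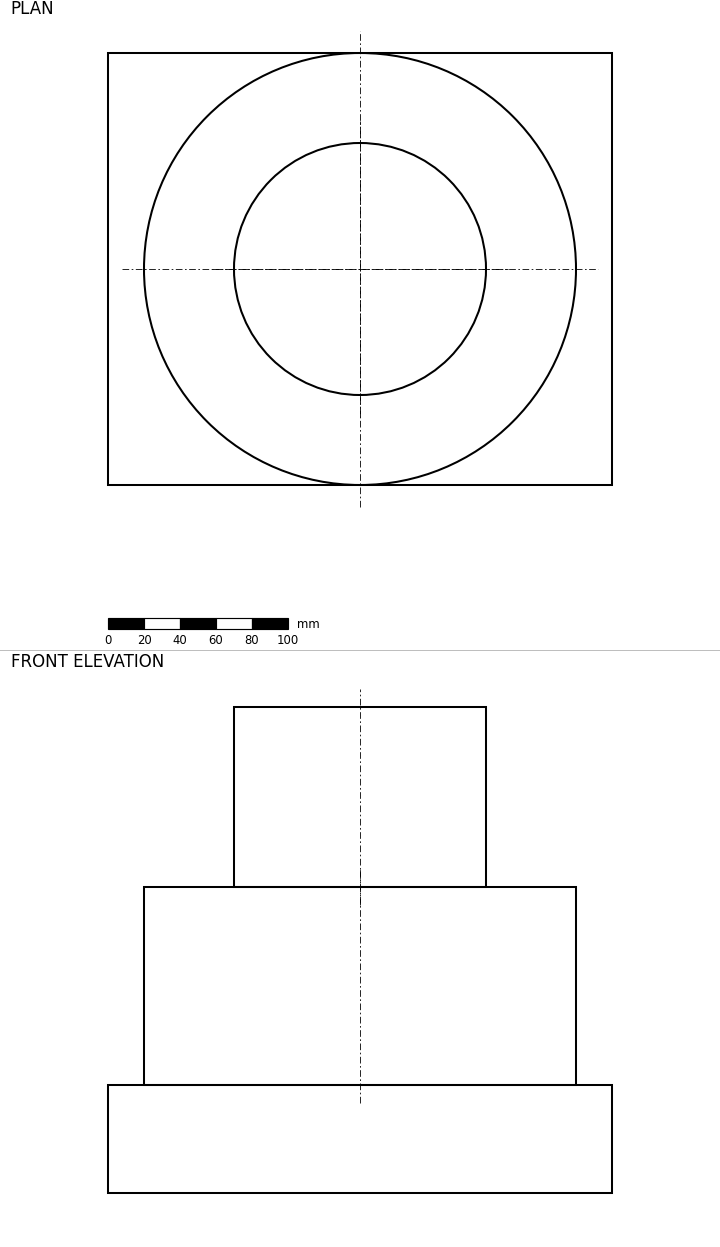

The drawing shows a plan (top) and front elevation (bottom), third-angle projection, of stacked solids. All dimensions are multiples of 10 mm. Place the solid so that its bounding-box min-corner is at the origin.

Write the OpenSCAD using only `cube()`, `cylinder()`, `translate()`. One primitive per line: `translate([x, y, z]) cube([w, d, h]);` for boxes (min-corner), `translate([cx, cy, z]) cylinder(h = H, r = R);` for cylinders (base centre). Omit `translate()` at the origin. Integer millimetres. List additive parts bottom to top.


cube([280, 240, 60]);
translate([140, 120, 60]) cylinder(h = 110, r = 120);
translate([140, 120, 170]) cylinder(h = 100, r = 70);


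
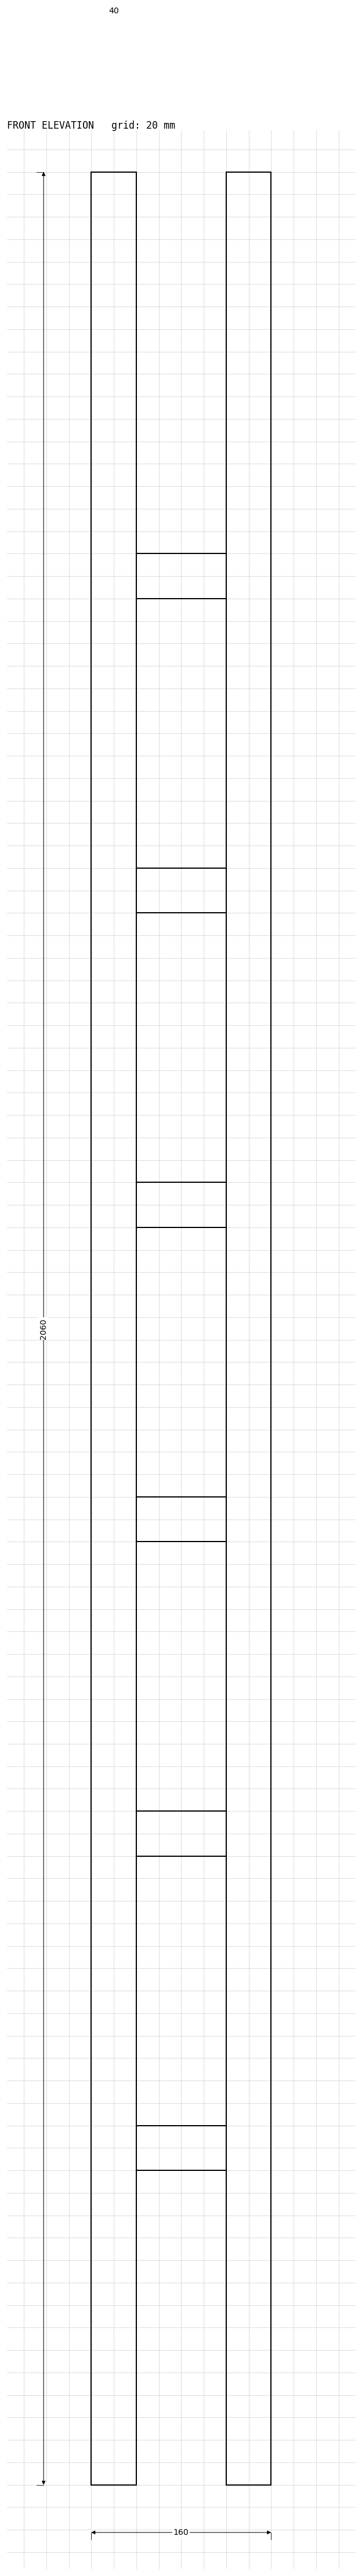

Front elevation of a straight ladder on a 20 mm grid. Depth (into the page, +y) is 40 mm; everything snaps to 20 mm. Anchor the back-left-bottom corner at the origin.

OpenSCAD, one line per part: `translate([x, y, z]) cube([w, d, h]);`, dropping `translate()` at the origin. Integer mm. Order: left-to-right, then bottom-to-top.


cube([40, 40, 2060]);
translate([40, 0, 280]) cube([80, 40, 40]);
translate([40, 0, 560]) cube([80, 40, 40]);
translate([40, 0, 840]) cube([80, 40, 40]);
translate([40, 0, 1120]) cube([80, 40, 40]);
translate([40, 0, 1400]) cube([80, 40, 40]);
translate([40, 0, 1680]) cube([80, 40, 40]);
translate([120, 0, 0]) cube([40, 40, 2060]);


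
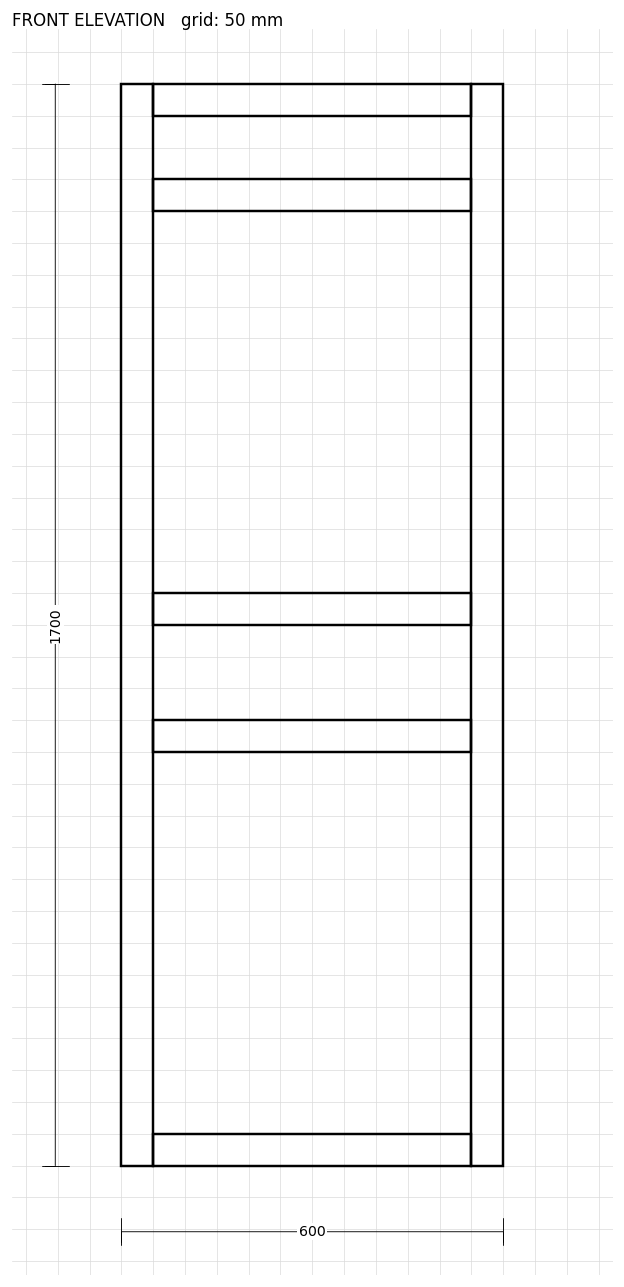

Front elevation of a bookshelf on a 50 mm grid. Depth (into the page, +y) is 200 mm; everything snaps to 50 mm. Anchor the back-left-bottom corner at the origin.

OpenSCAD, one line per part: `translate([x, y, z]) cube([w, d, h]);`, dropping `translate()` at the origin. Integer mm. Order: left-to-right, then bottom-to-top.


cube([50, 200, 1700]);
translate([50, 0, 0]) cube([500, 200, 50]);
translate([50, 0, 650]) cube([500, 200, 50]);
translate([50, 0, 850]) cube([500, 200, 50]);
translate([50, 0, 1500]) cube([500, 200, 50]);
translate([50, 0, 1650]) cube([500, 200, 50]);
translate([550, 0, 0]) cube([50, 200, 1700]);


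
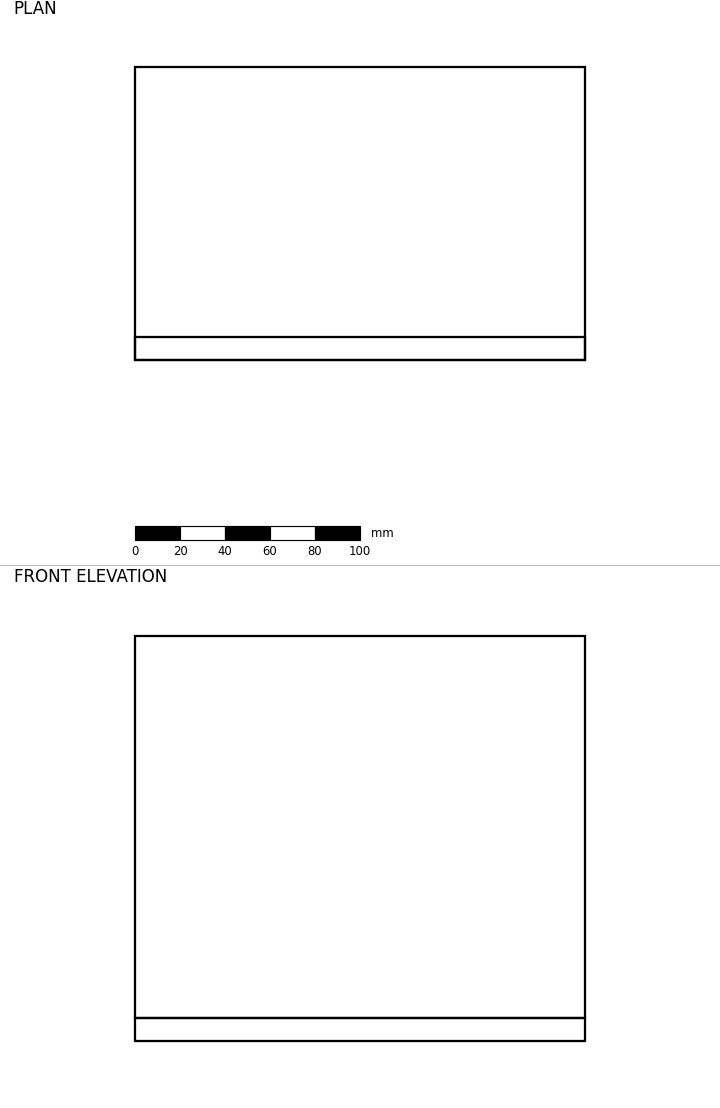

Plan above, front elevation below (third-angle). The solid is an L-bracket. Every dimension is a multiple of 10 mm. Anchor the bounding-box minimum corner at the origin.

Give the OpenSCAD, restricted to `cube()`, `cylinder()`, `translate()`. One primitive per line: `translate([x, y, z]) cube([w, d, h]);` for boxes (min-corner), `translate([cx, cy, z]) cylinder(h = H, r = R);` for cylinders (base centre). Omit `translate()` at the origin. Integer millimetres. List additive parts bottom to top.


cube([200, 130, 10]);
translate([0, 0, 10]) cube([200, 10, 170]);
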